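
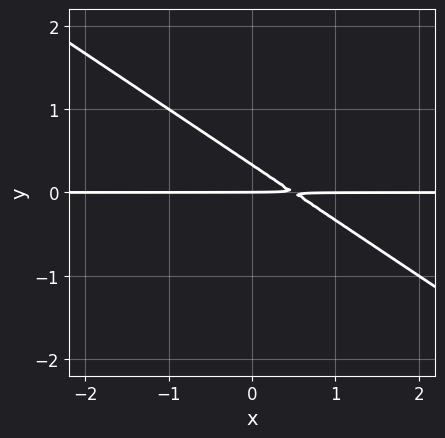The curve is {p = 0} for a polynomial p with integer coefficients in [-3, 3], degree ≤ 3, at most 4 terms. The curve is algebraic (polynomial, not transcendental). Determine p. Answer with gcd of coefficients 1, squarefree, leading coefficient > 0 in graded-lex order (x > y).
2*x*y + 3*y^2 - y

1. The degree is 2 — a generic line meets the curve in up to 2 points.
2. Checking where it meets the axes: the visible x-axis segment lies entirely on the curve; it meets the y-axis at y = 0 (among the integer gridlines).
3. Matching integer coefficients to the picture gives p.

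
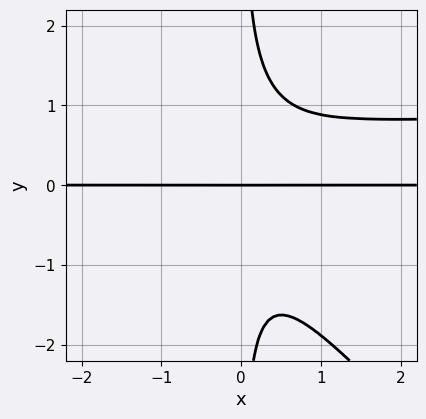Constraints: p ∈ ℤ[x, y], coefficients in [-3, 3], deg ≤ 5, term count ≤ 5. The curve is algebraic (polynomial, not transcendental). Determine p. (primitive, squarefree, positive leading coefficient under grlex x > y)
3*x^2*y^2 + 3*x*y^3 - 3*x^2*y - 2*y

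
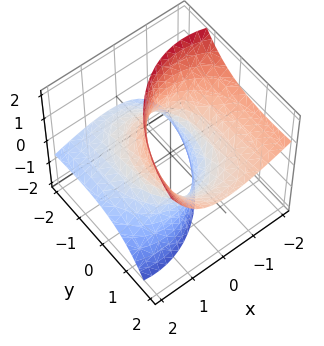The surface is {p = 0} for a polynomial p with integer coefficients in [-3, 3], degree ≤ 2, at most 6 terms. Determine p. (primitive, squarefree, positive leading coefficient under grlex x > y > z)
2*x^2 + 3*x*z + y^2 - 3*y*z - z^2 - 2

First, deg p = 2. A generic line meets the surface in up to 2 points.
Next, from the axis intercepts and sections: among the integer gridlines, it crosses the x-axis at x ∈ {-1, 1}; the surface avoids every integer z-axis point in the box.
Finally, the integer polynomial consistent with all of this is the stated p.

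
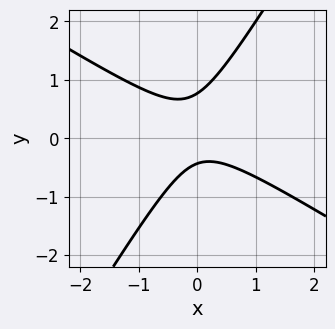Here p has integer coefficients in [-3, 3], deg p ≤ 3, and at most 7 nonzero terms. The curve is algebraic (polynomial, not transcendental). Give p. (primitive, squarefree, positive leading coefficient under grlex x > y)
3*x^2 + 3*x*y - 3*y^2 + y + 1

The degree is 2 — no degree-1 curve has this shape.
Checking where it meets the axes: no x-intercept at any integer in the box.
Putting this together gives p.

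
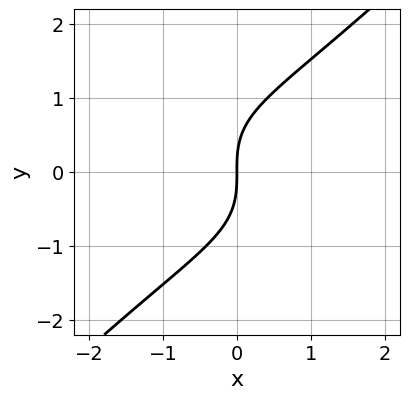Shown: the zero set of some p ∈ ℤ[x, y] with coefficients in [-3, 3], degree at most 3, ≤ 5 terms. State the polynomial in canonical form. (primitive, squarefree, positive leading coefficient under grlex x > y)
(a) deg p = 3.
(b) Checking where it meets the axes: it meets the x-axis at x = 0 (among the integer gridlines); it crosses the y-axis at the gridline y = 0.
(c) These observations pin down the coefficients.

x^2*y - y^3 + 2*x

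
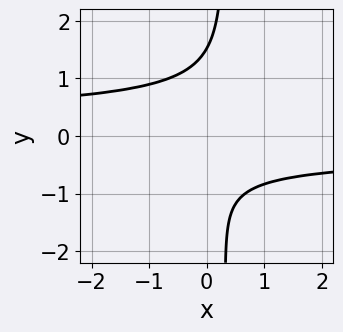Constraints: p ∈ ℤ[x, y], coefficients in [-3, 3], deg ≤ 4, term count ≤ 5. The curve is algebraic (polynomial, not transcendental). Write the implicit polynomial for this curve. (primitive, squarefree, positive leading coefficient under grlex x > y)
3*x*y^3 - y^3 + y + 2

Degree: the shape is more complex than any degree-3 curve, so deg p = 4.
Observable constraints: it misses every integer gridline on the x-axis.
Together with the visible shape, these determine p as stated.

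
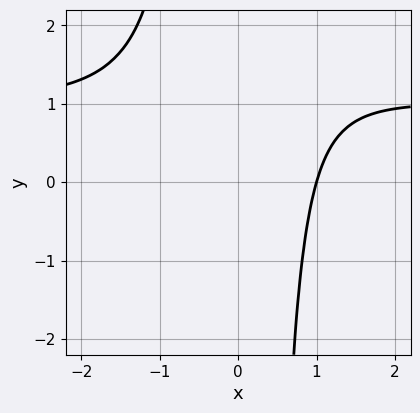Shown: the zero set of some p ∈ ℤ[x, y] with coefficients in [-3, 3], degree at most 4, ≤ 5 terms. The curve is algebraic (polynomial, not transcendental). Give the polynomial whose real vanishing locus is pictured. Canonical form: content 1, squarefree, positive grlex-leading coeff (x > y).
2*x^3*y - 2*x^3 - x + 3

1. deg p = 4. The shape is more complex than any degree-3 curve.
2. Reading off the gridlines: it meets the x-axis at x = 1 (among the integer gridlines); no y-intercept at any integer in the box.
3. Together with the visible shape, these determine p as stated.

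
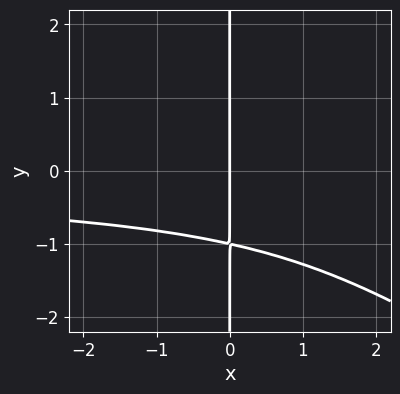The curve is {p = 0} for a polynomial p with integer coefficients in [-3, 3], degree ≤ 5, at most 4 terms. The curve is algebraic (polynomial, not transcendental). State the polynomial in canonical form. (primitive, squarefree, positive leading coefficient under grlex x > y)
2*x^2*y^2 + 3*x*y^3 + 3*x

1. Degree: a generic line meets the curve in up to 4 points, so deg p = 4.
2. Reading off the gridlines: it meets the x-axis at x = 0 (among the integer gridlines); the visible y-axis segment lies entirely on the curve.
3. Assembling these constraints gives the stated polynomial.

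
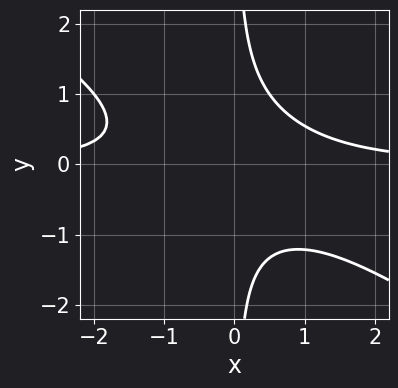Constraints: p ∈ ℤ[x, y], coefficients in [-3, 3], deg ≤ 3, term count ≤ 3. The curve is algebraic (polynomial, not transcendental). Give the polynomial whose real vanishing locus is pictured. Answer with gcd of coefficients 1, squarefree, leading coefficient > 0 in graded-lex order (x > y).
1. Degree: the shape is more complex than any degree-2 curve, so deg p = 3.
2. From the visible intercepts: it misses every integer gridline on the y-axis; the curve avoids every integer x-axis point in the box.
3. Assembling these constraints gives the stated polynomial.

2*x^2*y + 3*x*y^2 - 2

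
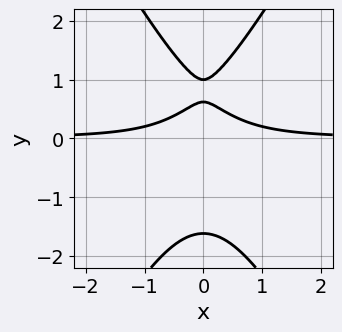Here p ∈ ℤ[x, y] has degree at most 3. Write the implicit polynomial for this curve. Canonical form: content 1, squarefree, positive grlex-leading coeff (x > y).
3*x^2*y - y^3 + 2*y - 1

(a) The degree is 3 — no degree-2 curve has this shape.
(b) Symmetries: the x ↦ −x reflection is a symmetry, so x appears only in even powers.
(c) Reading off the gridlines: one y-axis crossing is at y = 1; no x-intercept at any integer in the box.
(d) The integer polynomial consistent with all of this is the stated p.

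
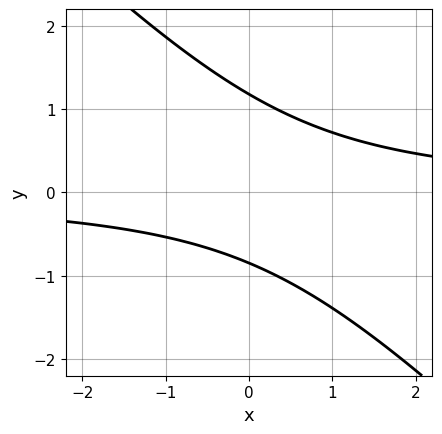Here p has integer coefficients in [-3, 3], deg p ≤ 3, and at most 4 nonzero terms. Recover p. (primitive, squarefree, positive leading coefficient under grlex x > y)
3*x*y + 3*y^2 - y - 3

1. deg p = 2.
2. Observable constraints: the curve avoids every integer x-axis point in the box.
3. Together with the visible shape, these determine p as stated.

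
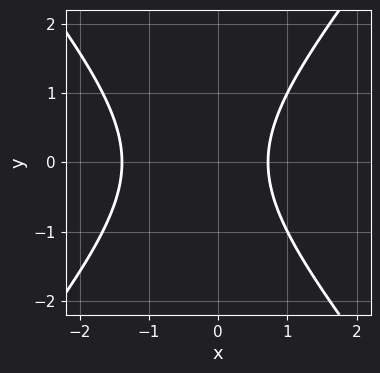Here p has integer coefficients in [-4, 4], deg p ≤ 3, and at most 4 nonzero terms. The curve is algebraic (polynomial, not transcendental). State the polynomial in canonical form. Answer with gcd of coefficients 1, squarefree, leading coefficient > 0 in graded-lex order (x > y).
3*x^2 - 2*y^2 + 2*x - 3

(a) deg p = 2. No degree-1 curve has this shape.
(b) Symmetries: it's symmetric under y → −y, forcing even powers of y.
(c) Against the integer gridlines: it misses every integer gridline on the y-axis.
(d) Assembling these constraints gives the stated polynomial.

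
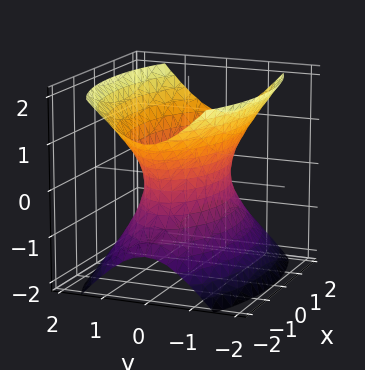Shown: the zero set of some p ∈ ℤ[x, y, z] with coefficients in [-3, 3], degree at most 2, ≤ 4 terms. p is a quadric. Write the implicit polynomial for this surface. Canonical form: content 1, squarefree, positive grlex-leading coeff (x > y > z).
x^2 + 3*y^2 - 2*z^2 - 2

Degree: one connected sheet with a waist; a quadric, so deg p = 2.
Symmetries: mirror symmetry x ↦ −x ⇒ only even powers of x; it's symmetric under y → −y, forcing even powers of y; mirror symmetry z ↦ −z ⇒ only even powers of z.
Reading off the gridlines: it misses every integer gridline on the z-axis.
Solving for integer coefficients yields p as stated.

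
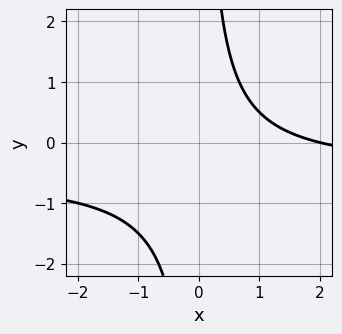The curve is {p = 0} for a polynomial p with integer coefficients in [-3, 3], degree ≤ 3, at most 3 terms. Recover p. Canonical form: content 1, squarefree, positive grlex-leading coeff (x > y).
2*x*y + x - 2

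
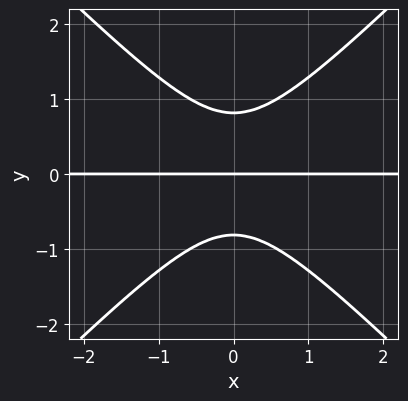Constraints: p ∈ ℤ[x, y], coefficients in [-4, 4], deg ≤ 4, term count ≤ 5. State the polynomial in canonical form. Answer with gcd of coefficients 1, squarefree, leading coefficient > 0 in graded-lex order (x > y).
First, degree: a generic line meets the curve in up to 3 points, so deg p = 3.
Next, symmetries: it's symmetric under x → −x, forcing even powers of x.
Next, from the axis intercepts and sections: the visible x-axis segment lies entirely on the curve; it meets the y-axis at y = 0 (among the integer gridlines).
Finally, fitting integer coefficients to these (and the overall shape) gives p.

3*x^2*y - 3*y^3 + 2*y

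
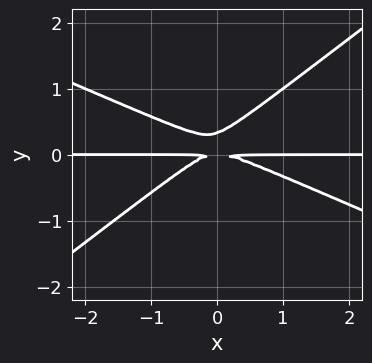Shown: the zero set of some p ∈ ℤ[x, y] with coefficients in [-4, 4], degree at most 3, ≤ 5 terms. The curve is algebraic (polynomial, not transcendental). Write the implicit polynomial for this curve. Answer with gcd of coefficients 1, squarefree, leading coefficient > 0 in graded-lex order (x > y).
x^2*y + x*y^2 - 3*y^3 + y^2

1. Degree: no degree-2 curve has this shape, so deg p = 3.
2. Checking where it meets the axes: the visible x-axis segment lies entirely on the curve.
3. These observations pin down the coefficients.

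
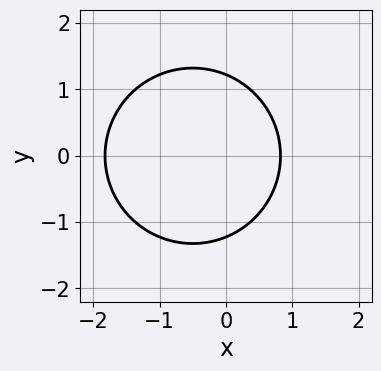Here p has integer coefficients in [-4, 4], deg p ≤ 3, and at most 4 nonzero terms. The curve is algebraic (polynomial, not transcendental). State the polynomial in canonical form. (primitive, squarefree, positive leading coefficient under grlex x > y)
1. Degree: a generic line meets the curve in up to 2 points, so deg p = 2.
2. Symmetries: the y ↦ −y reflection is a symmetry, so y appears only in even powers.
3. Fitting integer coefficients to these (and the overall shape) gives p.

2*x^2 + 2*y^2 + 2*x - 3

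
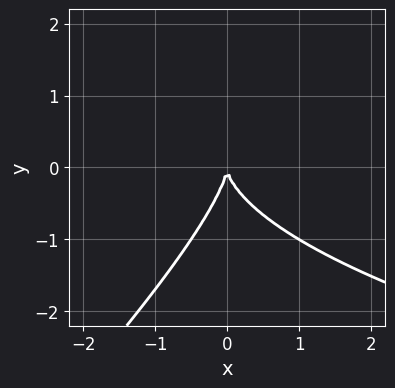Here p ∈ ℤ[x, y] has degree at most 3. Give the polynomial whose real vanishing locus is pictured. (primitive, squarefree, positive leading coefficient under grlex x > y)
x*y^2 - y^3 - 2*x^2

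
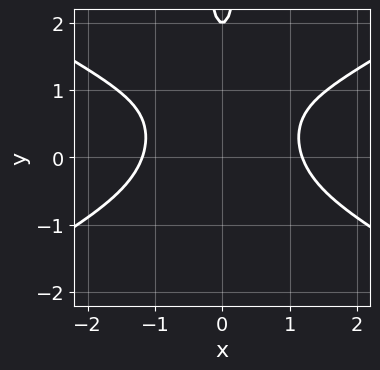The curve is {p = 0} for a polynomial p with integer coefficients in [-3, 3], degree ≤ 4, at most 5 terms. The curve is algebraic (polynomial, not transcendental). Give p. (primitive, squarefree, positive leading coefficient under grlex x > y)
1. deg p = 4.
2. Symmetries: mirror symmetry x ↦ −x ⇒ only even powers of x.
3. Checking where it meets the axes: it meets the y-axis at y = 2 (among the integer gridlines).
4. Together with the visible shape, these determine p as stated.

x^4 - 3*x^2*y^2 + x^2*y + y - 2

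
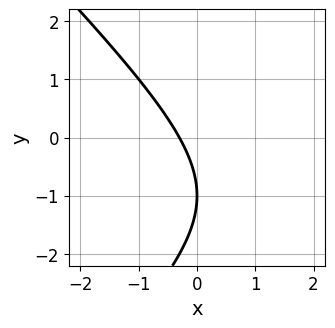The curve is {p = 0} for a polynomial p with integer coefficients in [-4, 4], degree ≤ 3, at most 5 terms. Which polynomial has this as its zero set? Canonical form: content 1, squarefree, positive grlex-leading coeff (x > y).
x^2 - y^2 - 3*x - 2*y - 1

(a) Degree: no degree-1 curve has this shape, so deg p = 2.
(b) Observable constraints: it crosses the y-axis at the gridline y = -1.
(c) Solving for integer coefficients yields p as stated.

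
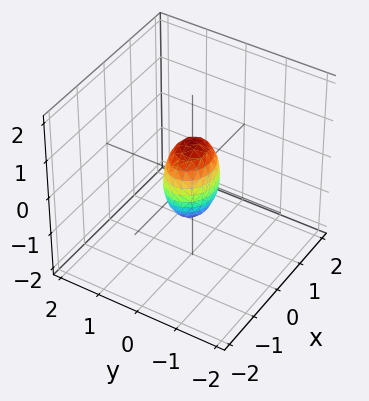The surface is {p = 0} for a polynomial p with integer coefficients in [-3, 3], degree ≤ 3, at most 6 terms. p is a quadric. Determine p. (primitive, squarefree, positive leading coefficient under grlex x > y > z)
2*x^2 + 3*y^2 + z^2 - 1

1. The degree is 2 — bounded and convex; a quadric.
2. Symmetries: it's symmetric under z → −z, forcing even powers of z; mirror symmetry x ↦ −x ⇒ only even powers of x; mirror symmetry y ↦ −y ⇒ only even powers of y.
3. Observable constraints: the z-axis gridline crossings are at z ∈ {-1, 1}.
4. Solving for integer coefficients yields p as stated.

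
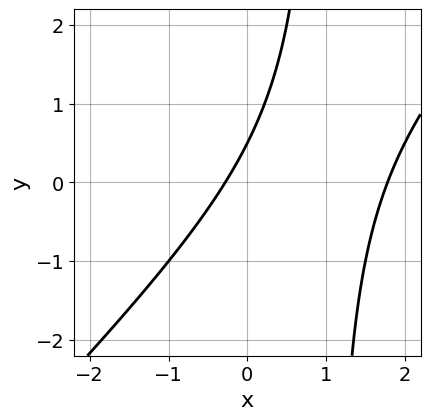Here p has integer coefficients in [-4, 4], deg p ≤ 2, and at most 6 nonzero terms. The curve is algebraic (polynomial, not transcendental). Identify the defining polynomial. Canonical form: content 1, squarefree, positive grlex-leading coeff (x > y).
2*x^2 - 2*x*y - 3*x + 2*y - 1

1. Degree: the shape is more complex than any degree-1 curve, so deg p = 2.
2. The integer polynomial consistent with all of this is the stated p.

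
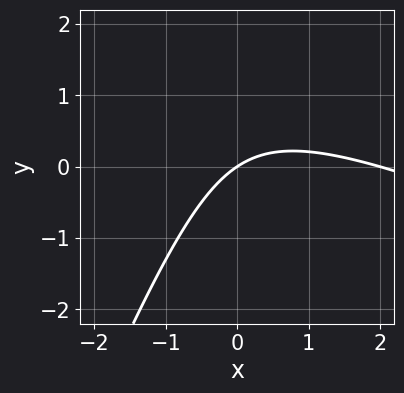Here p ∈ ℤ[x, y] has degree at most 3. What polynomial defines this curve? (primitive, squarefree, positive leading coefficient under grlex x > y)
x^2 + 2*x*y - y^2 - 2*x + 3*y

(a) The degree is 2 — no degree-1 curve has this shape.
(b) From the axis intercepts and sections: one y-axis crossing is at y = 0; among the integer gridlines, it crosses the x-axis at x ∈ {0, 2}.
(c) Together with the visible shape, these determine p as stated.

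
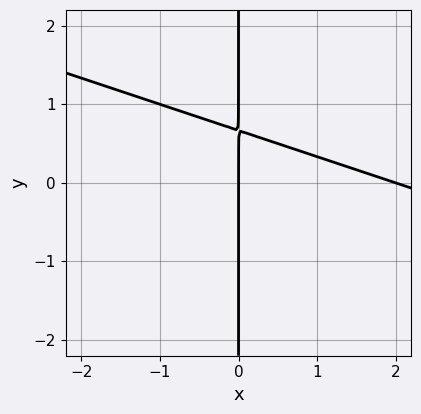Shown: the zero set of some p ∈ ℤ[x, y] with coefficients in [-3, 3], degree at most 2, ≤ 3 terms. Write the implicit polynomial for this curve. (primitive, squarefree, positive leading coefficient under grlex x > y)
x^2 + 3*x*y - 2*x

1. Degree: a generic line meets the curve in up to 2 points, so deg p = 2.
2. From the visible intercepts: among the integer gridlines, it crosses the x-axis at x ∈ {0, 2}; every point of the y-axis in the box is on the curve.
3. Assembling these constraints gives the stated polynomial.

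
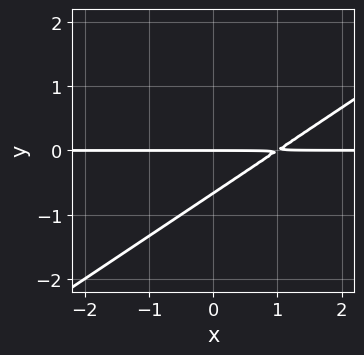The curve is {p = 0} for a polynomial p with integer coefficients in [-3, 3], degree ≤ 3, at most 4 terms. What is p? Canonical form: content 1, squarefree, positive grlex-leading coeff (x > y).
2*x*y - 3*y^2 - 2*y

First, the degree is 2 — a generic line meets the curve in up to 2 points.
Then, checking where it meets the axes: it meets the y-axis at y = 0 (among the integer gridlines); the visible x-axis segment lies entirely on the curve.
Finally, assembling these constraints gives the stated polynomial.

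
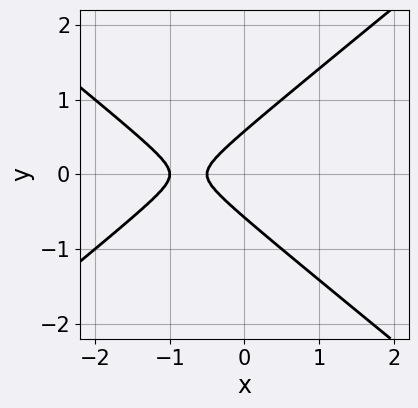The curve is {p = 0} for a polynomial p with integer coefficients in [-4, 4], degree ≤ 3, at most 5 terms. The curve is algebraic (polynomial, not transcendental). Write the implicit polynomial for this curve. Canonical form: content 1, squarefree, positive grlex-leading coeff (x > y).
1. deg p = 2. The shape is more complex than any degree-1 curve.
2. Symmetries: the y ↦ −y reflection is a symmetry, so y appears only in even powers.
3. From the visible intercepts: it meets the x-axis at x = -1 (among the integer gridlines).
4. Together with the visible shape, these determine p as stated.

2*x^2 - 3*y^2 + 3*x + 1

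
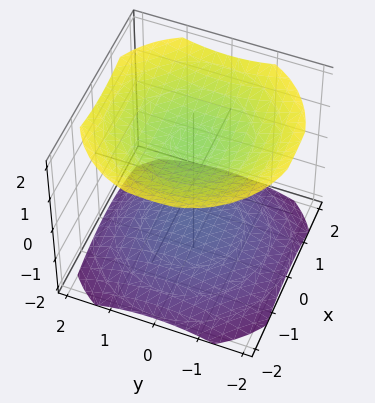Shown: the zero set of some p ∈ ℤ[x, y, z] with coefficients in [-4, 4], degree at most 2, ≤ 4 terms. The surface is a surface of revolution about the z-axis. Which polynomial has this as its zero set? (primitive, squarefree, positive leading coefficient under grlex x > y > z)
x^2 + y^2 - 2*z^2 + 3

(a) There are 2 components. Treating them together as one polynomial.
(b) deg p = 2. A generic line meets the surface in up to 2 points.
(c) By symmetry, every cross-section ⟂ z is a circle, so x, y appear only via x² + y².
(d) Checking where it meets the axes: it misses every integer gridline on the x-axis; the surface avoids every integer y-axis point in the box.
(e) Matching integer coefficients to the picture gives p.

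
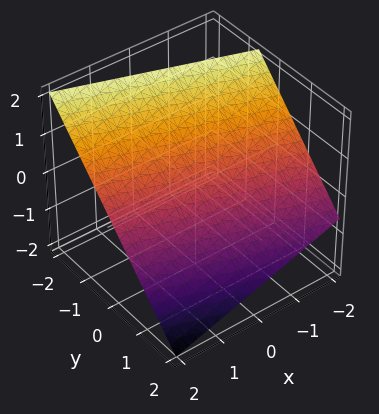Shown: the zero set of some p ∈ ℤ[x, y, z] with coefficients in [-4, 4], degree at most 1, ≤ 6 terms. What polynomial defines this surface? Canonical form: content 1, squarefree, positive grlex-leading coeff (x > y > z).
x + 3*y + 3*z - 2

First, the degree is 1 — the surface is flat (a plane).
Then, against the integer gridlines: it crosses the x-axis at the gridline x = 2.
Finally, matching integer coefficients to the picture gives p.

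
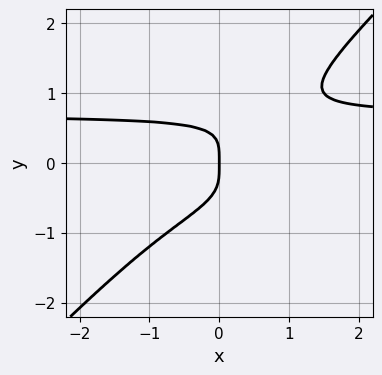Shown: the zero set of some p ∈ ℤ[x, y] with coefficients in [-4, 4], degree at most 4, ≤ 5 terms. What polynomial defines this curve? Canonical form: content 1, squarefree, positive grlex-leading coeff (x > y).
First, deg p = 4. The shape is more complex than any degree-3 curve.
Then, observable constraints: it meets the x-axis at x = 0 (among the integer gridlines); it meets the y-axis at y = 0 (among the integer gridlines).
Finally, the integer polynomial consistent with all of this is the stated p.

3*x*y^3 - 3*y^4 - x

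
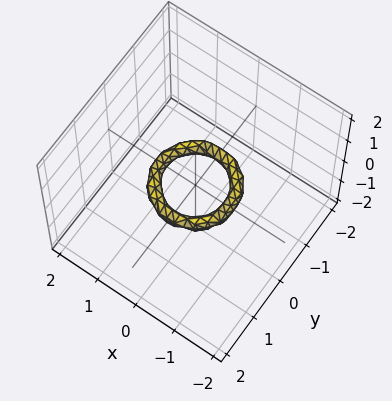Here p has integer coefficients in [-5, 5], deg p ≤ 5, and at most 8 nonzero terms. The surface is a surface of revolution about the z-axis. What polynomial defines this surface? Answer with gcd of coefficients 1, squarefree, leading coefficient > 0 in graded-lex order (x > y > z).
2*x^4 + 4*x^2*y^2 + 2*y^4 - 3*x^2 - 3*y^2 + 3*z^2 + 1

First, degree: the shape is more complex than any degree-3 surface, so deg p = 4.
Then, by symmetry, every cross-section ⟂ z is a circle, so x, y appear only via x² + y².
Next, checking where it meets the axes: a circular section at z = 0 has radius between 0 and 1; it misses every integer gridline on the z-axis.
Finally, solving for integer coefficients yields p as stated. Check: (-1, 0, 0) on the x-axis lies on the surface, and p(-1, 0, 0) = 0. ✓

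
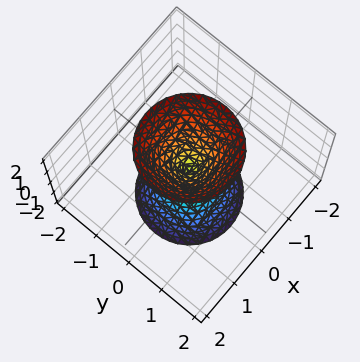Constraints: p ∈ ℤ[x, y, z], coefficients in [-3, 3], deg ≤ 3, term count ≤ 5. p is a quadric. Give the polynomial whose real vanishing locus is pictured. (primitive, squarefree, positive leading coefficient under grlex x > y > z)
3*x^2 + 3*y^2 - z^2

1. The picture has 2 separate pieces. Treating them together as one polynomial.
2. The degree is 2 — a double cone through the origin; a quadric.
3. Symmetries: mirror symmetry z ↦ −z ⇒ only even powers of z; the z-axis is an axis of rotation, so x and y enter only as x² + y².
4. Reading off the gridlines: a circular section at z = -1 has radius between 0 and 1; it crosses the z-axis at the gridline z = 0; one y-axis crossing is at y = 0; one x-axis crossing is at x = 0.
5. Together with the visible shape, these determine p as stated.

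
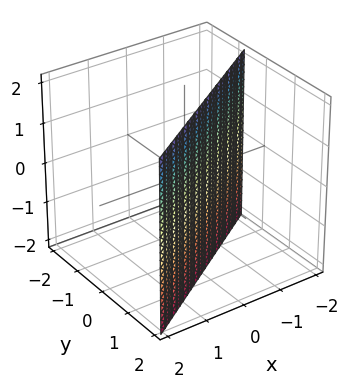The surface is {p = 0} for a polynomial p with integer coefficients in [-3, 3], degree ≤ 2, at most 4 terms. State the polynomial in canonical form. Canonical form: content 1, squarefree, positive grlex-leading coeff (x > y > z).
2*x - 3*y + 2

First, deg p = 1. The surface is flat (a plane).
Next, observable constraints: it misses every integer gridline on the z-axis; it meets the x-axis at x = -1 (among the integer gridlines).
Finally, together with the visible shape, these determine p as stated.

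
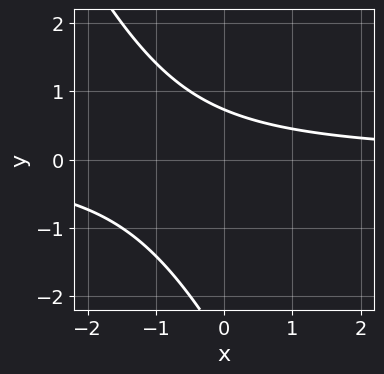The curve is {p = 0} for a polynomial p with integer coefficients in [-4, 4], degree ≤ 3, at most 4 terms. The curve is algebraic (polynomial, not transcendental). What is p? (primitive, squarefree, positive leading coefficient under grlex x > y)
The degree is 2 — the shape is more complex than any degree-1 curve.
Checking where it meets the axes: it misses every integer gridline on the x-axis.
These observations pin down the coefficients.

2*x*y + y^2 + 2*y - 2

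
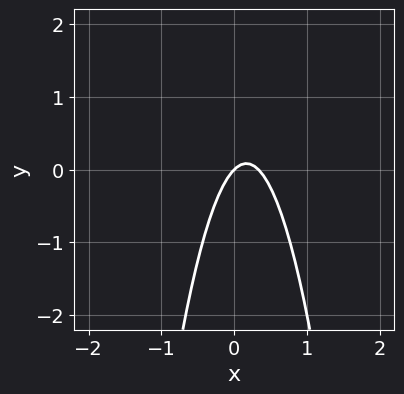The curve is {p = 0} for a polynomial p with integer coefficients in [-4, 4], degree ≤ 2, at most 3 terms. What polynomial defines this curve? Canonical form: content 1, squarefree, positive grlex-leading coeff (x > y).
deg p = 2. A generic line meets the curve in up to 2 points.
Checking where it meets the axes: it crosses the x-axis at the gridline x = 0; one y-axis crossing is at y = 0.
Solving for integer coefficients yields p as stated.

3*x^2 - x + y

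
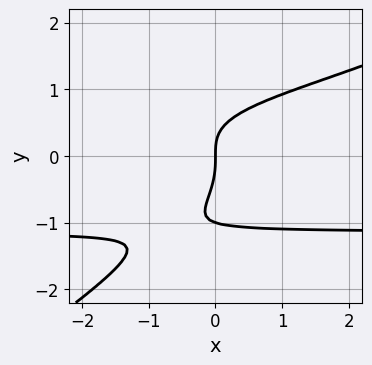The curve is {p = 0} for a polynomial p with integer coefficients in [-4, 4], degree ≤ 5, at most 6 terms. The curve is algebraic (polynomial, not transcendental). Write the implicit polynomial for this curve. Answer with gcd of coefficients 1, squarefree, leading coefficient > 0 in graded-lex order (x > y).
First, degree: a generic line meets the curve in up to 4 points, so deg p = 4.
Then, from the axis intercepts and sections: it crosses the x-axis at the gridline x = 0; the y-axis gridline crossings are at y ∈ {-1, 0}.
Finally, together with the visible shape, these determine p as stated.

2*x*y^3 - 3*y^4 - 3*y^3 + 3*x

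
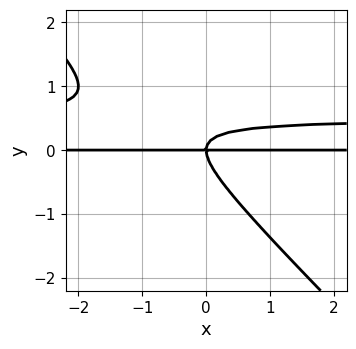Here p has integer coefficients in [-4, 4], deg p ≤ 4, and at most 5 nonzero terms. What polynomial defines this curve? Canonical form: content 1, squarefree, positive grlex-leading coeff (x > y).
1. deg p = 3. The shape is more complex than any degree-2 curve.
2. Against the integer gridlines: the visible x-axis segment lies entirely on the curve; it crosses the y-axis at the gridline y = 0.
3. Fitting integer coefficients to these (and the overall shape) gives p.

2*x*y^2 + 2*y^3 - x*y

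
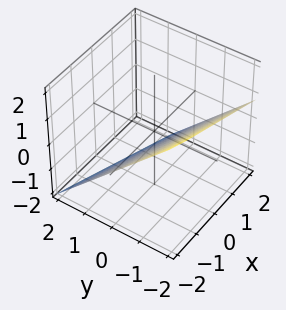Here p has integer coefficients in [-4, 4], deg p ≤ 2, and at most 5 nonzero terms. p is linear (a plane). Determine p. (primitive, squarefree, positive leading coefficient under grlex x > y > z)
1. Degree: every cross-section is a straight line — this is a plane, so deg p = 1.
2. Checking where it meets the axes: one x-axis crossing is at x = -2.
3. Solving for integer coefficients yields p as stated.

x + 3*y + 3*z + 2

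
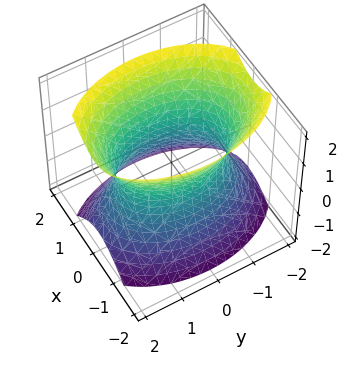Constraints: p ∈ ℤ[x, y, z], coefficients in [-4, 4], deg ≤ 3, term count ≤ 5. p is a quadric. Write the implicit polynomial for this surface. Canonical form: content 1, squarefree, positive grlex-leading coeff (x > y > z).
2*x^2 + y^2 - z^2 - 2

First, deg p = 2.
Next, symmetries: the x ↦ −x reflection is a symmetry, so x appears only in even powers; the y ↦ −y reflection is a symmetry, so y appears only in even powers; the z ↦ −z reflection is a symmetry, so z appears only in even powers.
Then, against the integer gridlines: no z-intercept at any integer in the box; among the integer gridlines, it crosses the x-axis at x ∈ {-1, 1}.
Finally, the integer polynomial consistent with all of this is the stated p.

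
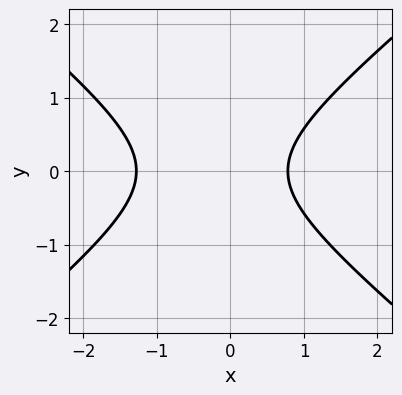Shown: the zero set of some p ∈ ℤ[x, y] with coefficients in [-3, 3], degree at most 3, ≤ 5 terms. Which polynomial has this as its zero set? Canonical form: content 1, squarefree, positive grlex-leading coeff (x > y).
2*x^2 - 3*y^2 + x - 2

1. deg p = 2. A generic line meets the curve in up to 2 points.
2. Symmetries: mirror symmetry y ↦ −y ⇒ only even powers of y.
3. From the axis intercepts and sections: it misses every integer gridline on the y-axis.
4. Assembling these constraints gives the stated polynomial.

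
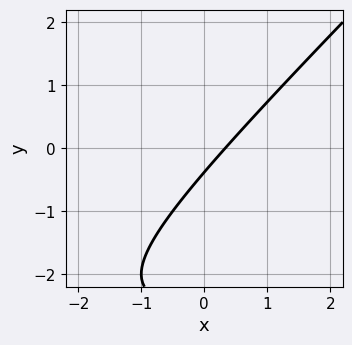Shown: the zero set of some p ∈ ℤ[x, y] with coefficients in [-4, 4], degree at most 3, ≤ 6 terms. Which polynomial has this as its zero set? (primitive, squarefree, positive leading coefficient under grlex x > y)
x*y - y^2 + 3*x - 3*y - 1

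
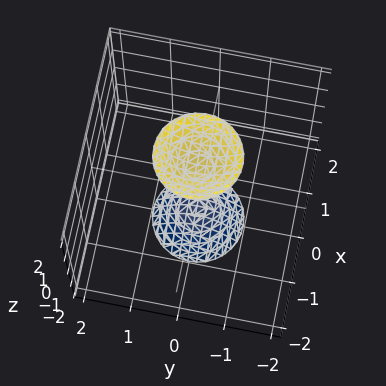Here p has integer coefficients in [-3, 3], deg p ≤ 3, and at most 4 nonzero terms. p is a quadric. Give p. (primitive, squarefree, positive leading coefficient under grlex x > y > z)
There are 2 components. Treating them together as one polynomial.
deg p = 2. Two sheets facing apart; a quadric.
Symmetries: the z ↦ −z reflection is a symmetry, so z appears only in even powers; every cross-section ⟂ z is a circle, so x, y appear only via x² + y².
From the visible intercepts: a circular section at z = 2 has radius between 0 and 1; no y-intercept at any integer in the box.
The integer polynomial consistent with all of this is the stated p.

3*x^2 + 3*y^2 - z^2 + 2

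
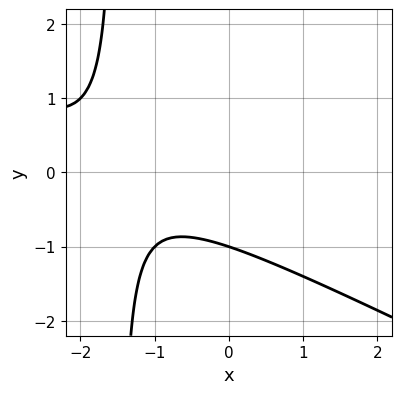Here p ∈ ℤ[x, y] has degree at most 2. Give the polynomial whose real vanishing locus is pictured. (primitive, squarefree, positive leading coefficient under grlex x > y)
1. Degree: the shape is more complex than any degree-1 curve, so deg p = 2.
2. Checking where it meets the axes: it meets the y-axis at y = -1 (among the integer gridlines); it misses every integer gridline on the x-axis.
3. Together with the visible shape, these determine p as stated.

x^2 + 2*x*y + 3*x + 3*y + 3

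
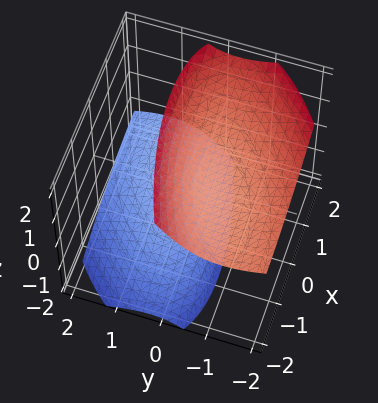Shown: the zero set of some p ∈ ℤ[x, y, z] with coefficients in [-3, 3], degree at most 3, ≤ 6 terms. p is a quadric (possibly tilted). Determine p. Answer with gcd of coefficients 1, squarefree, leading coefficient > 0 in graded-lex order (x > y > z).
First, there are 2 components.
Then, deg p = 2.
Then, checking where it meets the axes: it misses every integer gridline on the x-axis; no y-intercept at any integer in the box.
Finally, solving for integer coefficients yields p as stated.

x^2 - 2*x*y + 3*y^2 + 3*y*z - 2*z^2 + 3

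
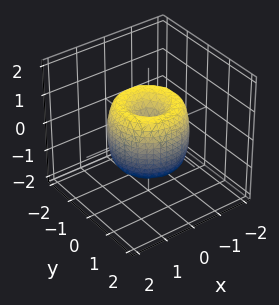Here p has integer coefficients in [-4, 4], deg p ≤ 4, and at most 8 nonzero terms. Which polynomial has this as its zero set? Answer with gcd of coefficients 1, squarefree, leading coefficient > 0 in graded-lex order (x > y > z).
(a) The degree is 4 — the shape is more complex than any degree-3 surface.
(b) By symmetry, the z-axis is an axis of rotation, so x and y enter only as x² + y².
(c) Checking where it meets the axes: one y-axis crossing is at y = 0; one x-axis crossing is at x = 0; a circular section at z = -1 has radius between 0 and 1; one z-axis crossing is at z = 0.
(d) Matching integer coefficients to the picture gives p.

2*x^4 + 4*x^2*y^2 + 2*y^4 - 3*x^2 - 3*y^2 + z^2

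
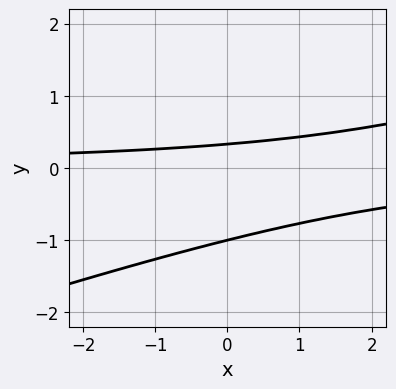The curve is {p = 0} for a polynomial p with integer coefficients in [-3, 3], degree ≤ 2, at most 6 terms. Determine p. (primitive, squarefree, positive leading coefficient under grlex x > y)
x*y - 3*y^2 - 2*y + 1

Degree: the shape is more complex than any degree-1 curve, so deg p = 2.
From the visible intercepts: it meets the y-axis at y = -1 (among the integer gridlines); no x-intercept at any integer in the box.
Solving for integer coefficients yields p as stated.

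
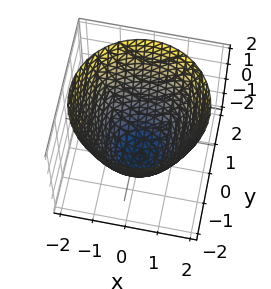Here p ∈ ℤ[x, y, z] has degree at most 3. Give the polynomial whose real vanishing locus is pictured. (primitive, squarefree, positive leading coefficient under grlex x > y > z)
1. The degree is 2 — a generic line meets the surface in up to 2 points.
2. Symmetries: rotational symmetry about the z-axis ⇒ p depends on x, y only through x² + y².
3. Observable constraints: a circular section at z = 1 has radius between 1 and 2; it crosses the z-axis at the gridline z = -2.
4. Fitting integer coefficients to these (and the overall shape) gives p.

x^2 + y^2 - z - 2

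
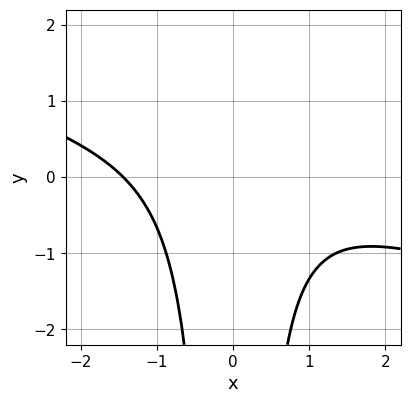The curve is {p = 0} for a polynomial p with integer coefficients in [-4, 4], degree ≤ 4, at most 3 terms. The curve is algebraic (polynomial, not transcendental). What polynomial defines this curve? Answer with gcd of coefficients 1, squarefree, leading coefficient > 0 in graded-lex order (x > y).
(a) deg p = 3. No degree-2 curve has this shape.
(b) From the axis intercepts and sections: no y-intercept at any integer in the box.
(c) The integer polynomial consistent with all of this is the stated p.

x^3 + 3*x^2*y + 3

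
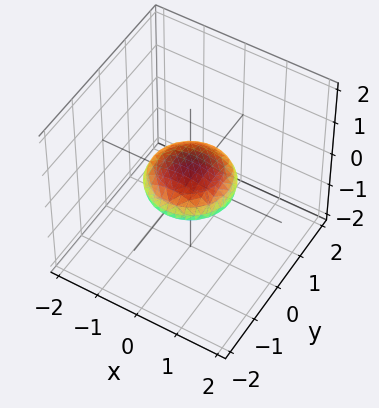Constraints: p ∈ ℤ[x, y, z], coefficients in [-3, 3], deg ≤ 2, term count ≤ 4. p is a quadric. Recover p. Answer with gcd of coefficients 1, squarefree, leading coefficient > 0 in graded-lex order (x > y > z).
x^2 + y^2 + 3*z^2 - 1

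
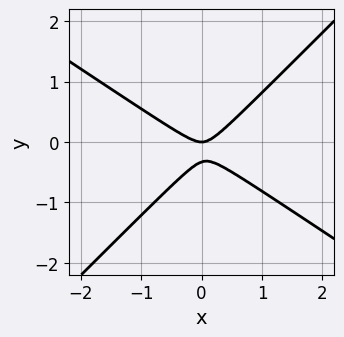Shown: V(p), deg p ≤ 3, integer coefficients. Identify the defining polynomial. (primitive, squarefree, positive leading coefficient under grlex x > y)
2*x^2 + x*y - 3*y^2 - y

(a) The degree is 2 — a generic line meets the curve in up to 2 points.
(b) Observable constraints: one y-axis crossing is at y = 0; it meets the x-axis at x = 0 (among the integer gridlines).
(c) Putting this together gives p.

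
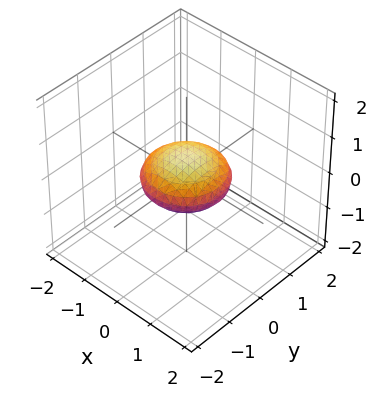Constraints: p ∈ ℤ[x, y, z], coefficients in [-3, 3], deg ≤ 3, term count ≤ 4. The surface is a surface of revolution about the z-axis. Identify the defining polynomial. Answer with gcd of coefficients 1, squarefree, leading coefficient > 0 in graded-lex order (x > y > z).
x^2 + y^2 + 3*z^2 - 1

1. deg p = 2. No degree-1 surface has this shape.
2. Symmetries: rotational symmetry about the z-axis ⇒ p depends on x, y only through x² + y².
3. From the axis intercepts and sections: the y-axis gridline crossings are at y ∈ {-1, 1}; a circular section at z = 0 has radius exactly 1.
4. Together with the visible shape, these determine p as stated. Check: (1, 0, 0) on the x-axis lies on the surface, and p(1, 0, 0) = 0. ✓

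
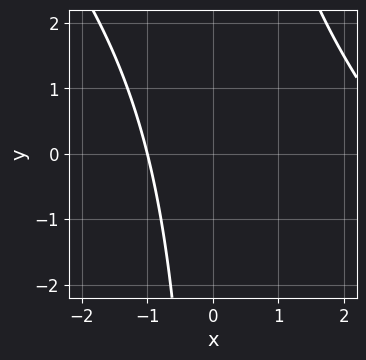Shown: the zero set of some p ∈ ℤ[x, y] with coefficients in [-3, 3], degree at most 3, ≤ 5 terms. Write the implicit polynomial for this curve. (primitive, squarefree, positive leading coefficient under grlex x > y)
x^2 + x*y - 2*x - 3

Degree: the shape is more complex than any degree-1 curve, so deg p = 2.
Observable constraints: it meets the x-axis at x = -1 (among the integer gridlines); it misses every integer gridline on the y-axis.
These observations pin down the coefficients.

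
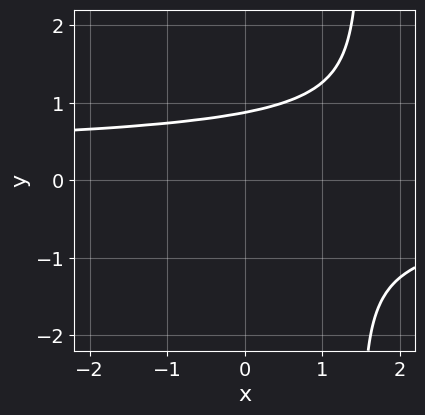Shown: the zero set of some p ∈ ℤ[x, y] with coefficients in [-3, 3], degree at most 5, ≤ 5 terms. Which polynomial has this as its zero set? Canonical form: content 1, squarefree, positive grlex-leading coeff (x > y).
2*x*y^3 - 3*y^3 + 2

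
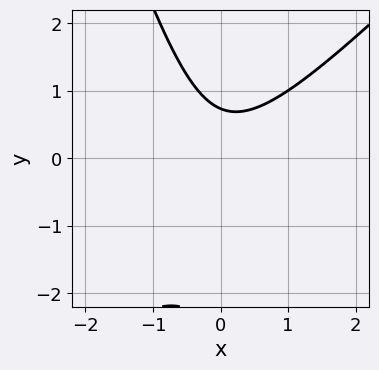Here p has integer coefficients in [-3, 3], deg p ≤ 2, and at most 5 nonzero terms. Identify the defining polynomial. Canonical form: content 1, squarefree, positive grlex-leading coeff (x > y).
3*x^2 - 2*x*y - y^2 - 2*y + 2

Degree: the shape is more complex than any degree-1 curve, so deg p = 2.
From the axis intercepts and sections: the curve avoids every integer x-axis point in the box.
Solving for integer coefficients yields p as stated.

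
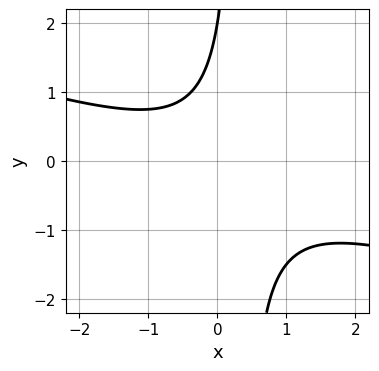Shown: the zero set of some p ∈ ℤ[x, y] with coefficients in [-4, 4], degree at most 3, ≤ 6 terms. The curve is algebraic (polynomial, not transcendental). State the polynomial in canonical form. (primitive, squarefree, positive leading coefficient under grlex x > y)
1. deg p = 2. A generic line meets the curve in up to 2 points.
2. Checking where it meets the axes: it misses every integer gridline on the x-axis; one y-axis crossing is at y = 2.
3. Solving for integer coefficients yields p as stated.

x^2 + 3*x*y - y + 2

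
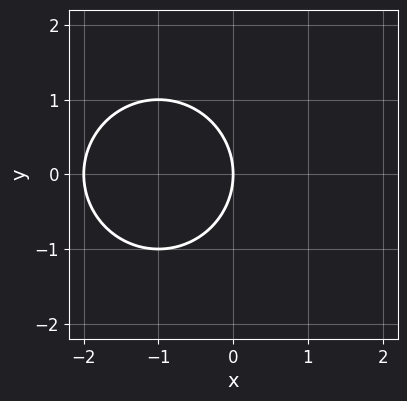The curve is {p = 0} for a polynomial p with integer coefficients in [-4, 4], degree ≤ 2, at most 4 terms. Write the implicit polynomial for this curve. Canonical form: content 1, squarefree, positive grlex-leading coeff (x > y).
Degree: a generic line meets the curve in up to 2 points, so deg p = 2.
Symmetries: the y ↦ −y reflection is a symmetry, so y appears only in even powers.
From the visible intercepts: it crosses the y-axis at the gridline y = 0; the x-axis gridline crossings are at x ∈ {-2, 0}.
Fitting integer coefficients to these (and the overall shape) gives p.

x^2 + y^2 + 2*x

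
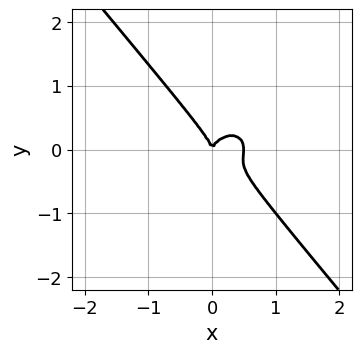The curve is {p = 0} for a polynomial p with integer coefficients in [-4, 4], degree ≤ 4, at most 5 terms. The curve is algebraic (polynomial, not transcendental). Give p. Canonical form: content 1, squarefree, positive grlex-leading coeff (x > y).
1. The degree is 3 — no degree-2 curve has this shape.
2. From the axis intercepts and sections: one x-axis crossing is at x = 0; it meets the y-axis at y = 0 (among the integer gridlines).
3. Solving for integer coefficients yields p as stated.

2*x^3 + x*y^2 + 2*y^3 - x^2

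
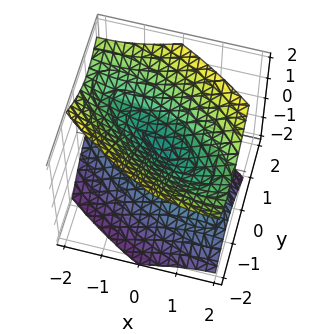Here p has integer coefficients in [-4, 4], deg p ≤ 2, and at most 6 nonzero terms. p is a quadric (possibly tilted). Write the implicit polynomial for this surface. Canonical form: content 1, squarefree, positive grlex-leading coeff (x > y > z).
x^2 + 2*x*y + 2*y^2 - 2*z^2

First, I count 2 distinct pieces. They look like related sheets of one shape, so recover p as a whole.
Then, the degree is 2 — no degree-1 surface has this shape.
Then, against the integer gridlines: it meets the y-axis at y = 0 (among the integer gridlines); it crosses the x-axis at the gridline x = 0; it meets the z-axis at z = 0 (among the integer gridlines).
Finally, solving for integer coefficients yields p as stated.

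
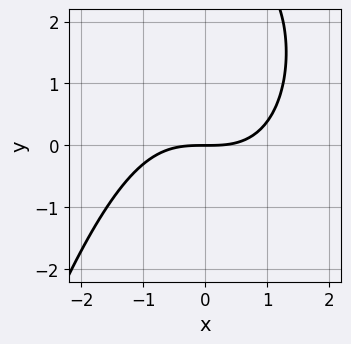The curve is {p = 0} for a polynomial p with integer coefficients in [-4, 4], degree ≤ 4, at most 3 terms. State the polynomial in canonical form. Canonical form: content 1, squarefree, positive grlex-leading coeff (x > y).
x^3 + y^2 - 3*y

(a) The degree is 3 — no degree-2 curve has this shape.
(b) Observable constraints: one x-axis crossing is at x = 0; it crosses the y-axis at the gridline y = 0.
(c) These observations pin down the coefficients.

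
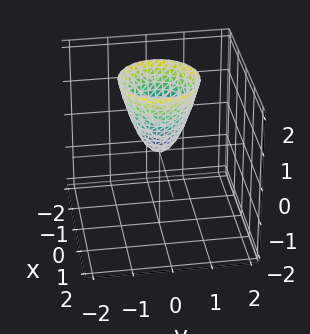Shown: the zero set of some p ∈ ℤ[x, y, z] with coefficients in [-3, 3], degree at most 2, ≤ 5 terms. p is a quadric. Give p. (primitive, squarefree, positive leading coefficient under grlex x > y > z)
The degree is 2 — a single bowl opening along one axis; a quadric.
By symmetry, every cross-section ⟂ z is a circle, so x, y appear only via x² + y².
Reading off the gridlines: one x-axis crossing is at x = 0; it meets the z-axis at z = 0 (among the integer gridlines); it crosses the y-axis at the gridline y = 0; a circular section at z = 1 has radius between 0 and 1.
The integer polynomial consistent with all of this is the stated p.

2*x^2 + 2*y^2 - z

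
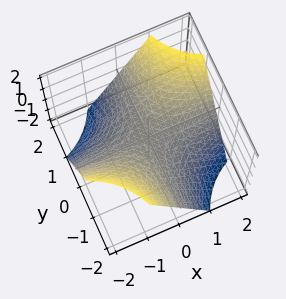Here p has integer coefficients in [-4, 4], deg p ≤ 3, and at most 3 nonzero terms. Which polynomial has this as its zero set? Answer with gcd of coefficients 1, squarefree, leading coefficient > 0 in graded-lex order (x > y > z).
(a) deg p = 2. A saddle surface; a quadric.
(b) Checking where it meets the axes: every point of the y-axis in the box is on the surface; the visible x-axis segment lies entirely on the surface; one z-axis crossing is at z = 0.
(c) Assembling these constraints gives the stated polynomial.

x*y - z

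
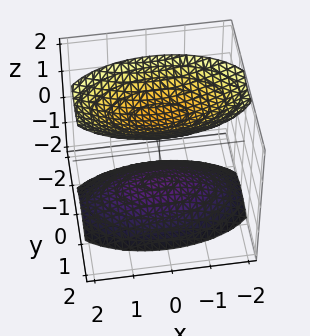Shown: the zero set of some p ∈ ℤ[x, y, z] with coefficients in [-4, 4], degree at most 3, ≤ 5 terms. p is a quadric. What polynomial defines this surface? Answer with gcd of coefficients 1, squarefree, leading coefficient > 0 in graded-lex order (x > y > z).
x^2 + 3*y^2 - 2*z^2 + 3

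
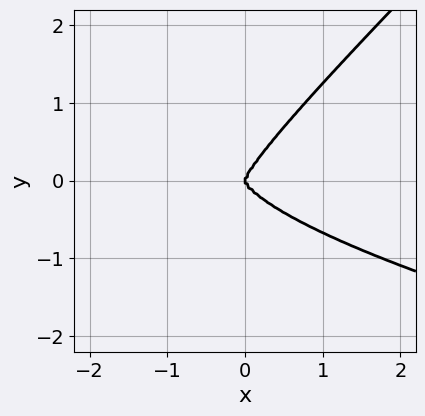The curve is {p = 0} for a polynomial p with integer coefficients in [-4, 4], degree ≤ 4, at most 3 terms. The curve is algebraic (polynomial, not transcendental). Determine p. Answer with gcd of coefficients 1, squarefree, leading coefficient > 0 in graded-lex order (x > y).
2*x*y^3 - 2*y^4 + x^3

First, degree: the shape is more complex than any degree-3 curve, so deg p = 4.
Then, reading off the gridlines: it crosses the y-axis at the gridline y = 0; one x-axis crossing is at x = 0.
Finally, putting this together gives p.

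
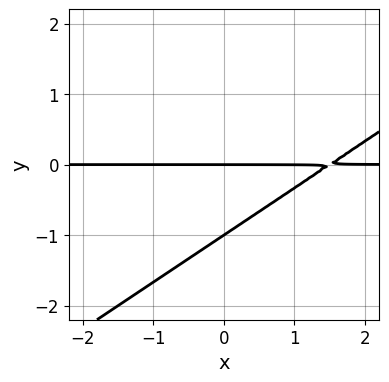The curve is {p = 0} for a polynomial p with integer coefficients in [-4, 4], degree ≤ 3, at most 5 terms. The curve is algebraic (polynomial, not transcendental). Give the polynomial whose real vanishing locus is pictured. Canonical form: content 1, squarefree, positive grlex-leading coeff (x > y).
2*x*y - 3*y^2 - 3*y

Degree: a generic line meets the curve in up to 2 points, so deg p = 2.
Reading off the gridlines: the visible x-axis segment lies entirely on the curve; the y-axis gridline crossings are at y ∈ {-1, 0}.
These observations pin down the coefficients.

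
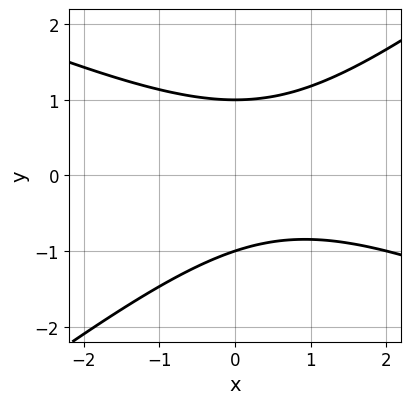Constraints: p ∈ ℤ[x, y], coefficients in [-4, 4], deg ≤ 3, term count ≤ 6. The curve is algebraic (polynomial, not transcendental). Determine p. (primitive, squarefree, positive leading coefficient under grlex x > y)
x^2 + x*y - 3*y^2 - x + 3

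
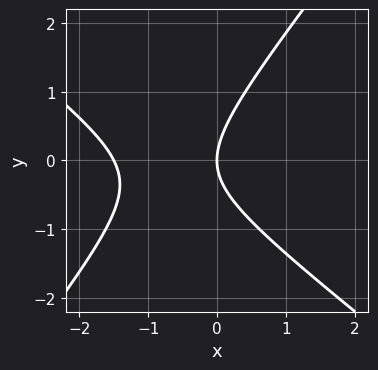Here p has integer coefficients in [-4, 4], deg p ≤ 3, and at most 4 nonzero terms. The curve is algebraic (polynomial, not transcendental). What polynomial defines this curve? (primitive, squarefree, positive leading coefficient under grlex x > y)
First, the degree is 2 — the shape is more complex than any degree-1 curve.
Then, observable constraints: one x-axis crossing is at x = 0; it crosses the y-axis at the gridline y = 0.
Finally, together with the visible shape, these determine p as stated.

2*x^2 + x*y - 2*y^2 + 3*x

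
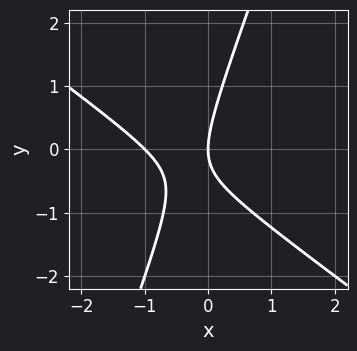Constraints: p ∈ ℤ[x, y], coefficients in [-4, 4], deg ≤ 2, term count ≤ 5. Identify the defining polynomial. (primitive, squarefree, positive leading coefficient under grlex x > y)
2*x^2 + 2*x*y - y^2 + 2*x

1. Degree: a generic line meets the curve in up to 2 points, so deg p = 2.
2. Checking where it meets the axes: among the integer gridlines, it crosses the x-axis at x ∈ {-1, 0}; it crosses the y-axis at the gridline y = 0.
3. Assembling these constraints gives the stated polynomial.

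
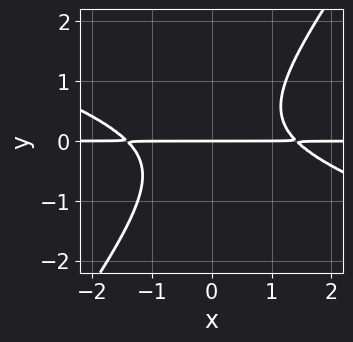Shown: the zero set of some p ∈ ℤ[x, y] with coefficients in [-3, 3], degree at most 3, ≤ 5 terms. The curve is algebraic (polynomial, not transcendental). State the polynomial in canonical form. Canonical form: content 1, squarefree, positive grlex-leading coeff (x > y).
First, the degree is 3 — no degree-2 curve has this shape.
Then, reading off the gridlines: it crosses the y-axis at the gridline y = 0; every point of the x-axis in the box is on the curve.
Finally, the integer polynomial consistent with all of this is the stated p.

x^2*y + 2*x*y^2 - 2*y^3 - 2*y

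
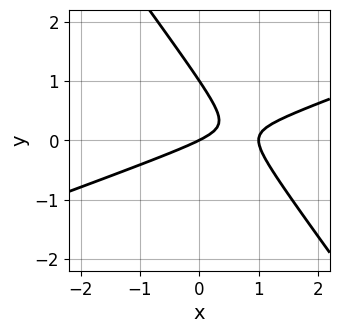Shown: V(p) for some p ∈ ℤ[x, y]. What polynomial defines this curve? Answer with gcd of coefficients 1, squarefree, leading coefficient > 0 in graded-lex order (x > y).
x^2 - 2*x*y - 2*y^2 - x + 2*y

First, deg p = 2. The shape is more complex than any degree-1 curve.
Then, against the integer gridlines: among the integer gridlines, it crosses the x-axis at x ∈ {0, 1}; among the integer gridlines, it crosses the y-axis at y ∈ {0, 1}.
Finally, matching integer coefficients to the picture gives p.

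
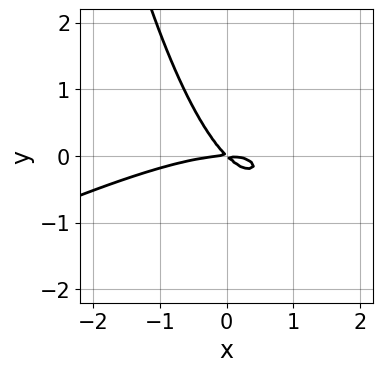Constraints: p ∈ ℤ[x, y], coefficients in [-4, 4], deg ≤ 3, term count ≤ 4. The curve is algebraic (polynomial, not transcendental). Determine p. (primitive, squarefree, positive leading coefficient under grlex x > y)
x^3 - 2*x^2*y + 3*x*y + 3*y^2

(a) The degree is 3 — the shape is more complex than any degree-2 curve.
(b) Reading off the gridlines: it crosses the y-axis at the gridline y = 0; it crosses the x-axis at the gridline x = 0.
(c) Putting this together gives p.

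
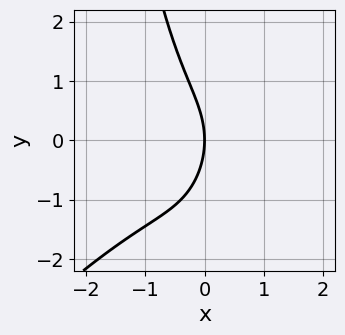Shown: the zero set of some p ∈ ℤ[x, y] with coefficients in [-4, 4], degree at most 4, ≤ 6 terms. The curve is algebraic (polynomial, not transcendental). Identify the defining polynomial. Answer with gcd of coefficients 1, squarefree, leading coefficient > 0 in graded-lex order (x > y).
1. deg p = 3.
2. Checking where it meets the axes: one y-axis crossing is at y = 0; one x-axis crossing is at x = 0.
3. Together with the visible shape, these determine p as stated.

2*x^3 - 2*x^2*y + y^2 + 3*x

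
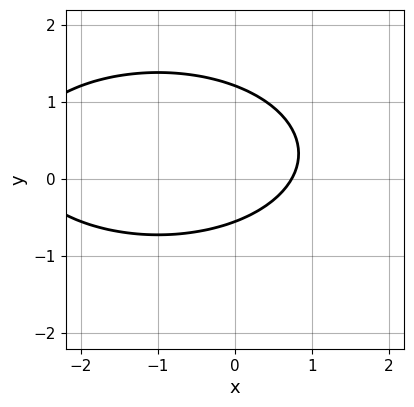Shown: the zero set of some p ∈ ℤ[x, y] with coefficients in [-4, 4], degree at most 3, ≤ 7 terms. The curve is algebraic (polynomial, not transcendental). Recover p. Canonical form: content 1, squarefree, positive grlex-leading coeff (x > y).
(a) deg p = 2. No degree-1 curve has this shape.
(b) Solving for integer coefficients yields p as stated.

x^2 + 3*y^2 + 2*x - 2*y - 2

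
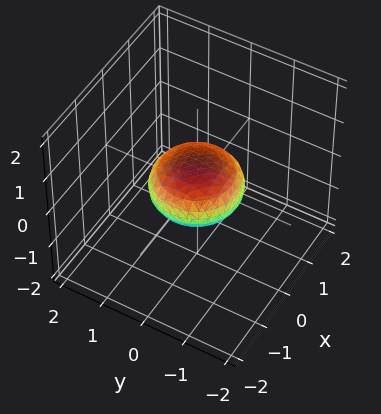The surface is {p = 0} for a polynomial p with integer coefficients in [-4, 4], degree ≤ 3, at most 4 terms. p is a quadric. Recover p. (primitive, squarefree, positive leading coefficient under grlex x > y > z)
x^2 + y^2 + 2*z^2 - 1

First, deg p = 2.
Then, symmetry: every cross-section ⟂ z is a circle, so x, y appear only via x² + y²; the z ↦ −z reflection is a symmetry, so z appears only in even powers.
Then, reading off the gridlines: the y-axis gridline crossings are at y ∈ {-1, 1}; among the integer gridlines, it crosses the x-axis at x ∈ {-1, 1}; a circular section at z = 0 has radius exactly 1.
Finally, solving for integer coefficients yields p as stated.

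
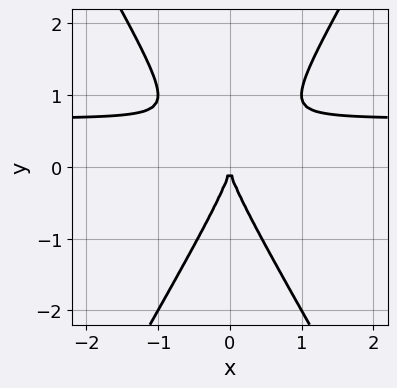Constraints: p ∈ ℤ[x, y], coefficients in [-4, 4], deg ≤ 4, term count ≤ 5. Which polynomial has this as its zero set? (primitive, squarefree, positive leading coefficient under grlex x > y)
1. deg p = 3. The shape is more complex than any degree-2 curve.
2. Symmetries: the x ↦ −x reflection is a symmetry, so x appears only in even powers.
3. Reading off the gridlines: one y-axis crossing is at y = 0; one x-axis crossing is at x = 0.
4. Solving for integer coefficients yields p as stated.

3*x^2*y - y^3 - 2*x^2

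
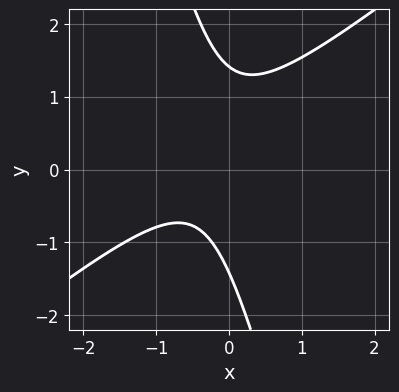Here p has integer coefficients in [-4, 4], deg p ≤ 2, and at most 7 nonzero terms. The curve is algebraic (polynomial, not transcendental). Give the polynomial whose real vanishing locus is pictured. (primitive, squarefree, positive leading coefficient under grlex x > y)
3*x^2 - 3*x*y - y^2 + 2*x + 2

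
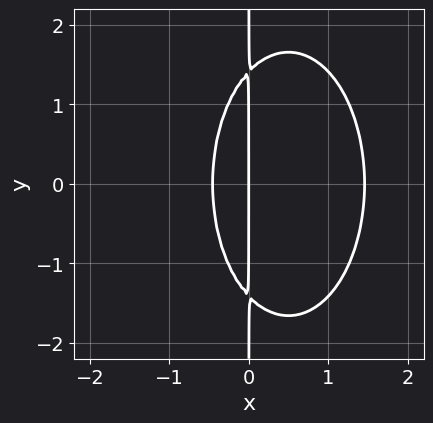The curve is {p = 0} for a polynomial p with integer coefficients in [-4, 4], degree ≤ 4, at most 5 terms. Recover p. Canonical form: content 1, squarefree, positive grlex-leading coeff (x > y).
deg p = 3. The shape is more complex than any degree-2 curve.
Symmetries: mirror symmetry y ↦ −y ⇒ only even powers of y.
Observable constraints: it crosses the x-axis at the gridline x = 0; every point of the y-axis in the box is on the curve.
The integer polynomial consistent with all of this is the stated p.

3*x^3 + x*y^2 - 3*x^2 - 2*x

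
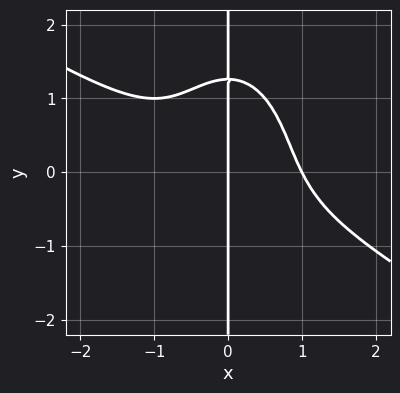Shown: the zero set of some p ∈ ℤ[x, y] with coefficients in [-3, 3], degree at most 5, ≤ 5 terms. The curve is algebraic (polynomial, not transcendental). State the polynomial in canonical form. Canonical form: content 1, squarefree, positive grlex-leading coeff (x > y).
(a) deg p = 4.
(b) Reading off the gridlines: every point of the y-axis in the box is on the curve; among the integer gridlines, it crosses the x-axis at x ∈ {0, 1}.
(c) Putting this together gives p.

2*x^4 + 3*x^3*y + x*y^3 - 2*x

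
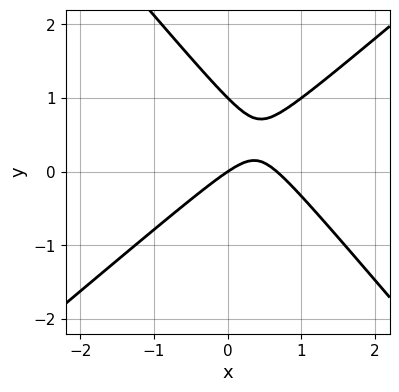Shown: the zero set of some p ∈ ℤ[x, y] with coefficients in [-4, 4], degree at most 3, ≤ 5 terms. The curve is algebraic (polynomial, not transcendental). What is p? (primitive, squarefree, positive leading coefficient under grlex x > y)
3*x^2 - x*y - 3*y^2 - 2*x + 3*y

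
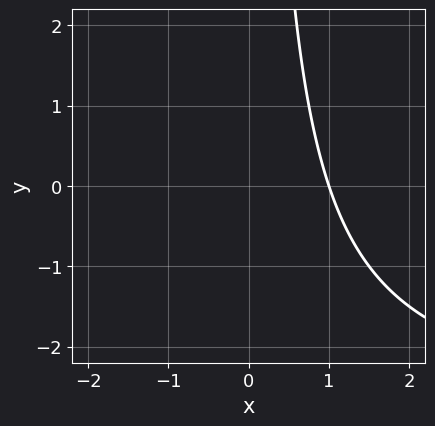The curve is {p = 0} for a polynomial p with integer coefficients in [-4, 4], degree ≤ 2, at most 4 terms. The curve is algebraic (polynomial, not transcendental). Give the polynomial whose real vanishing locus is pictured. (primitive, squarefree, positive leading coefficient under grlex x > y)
x*y + 3*x - 3

1. The degree is 2 — no degree-1 curve has this shape.
2. Observable constraints: it crosses the x-axis at the gridline x = 1; it misses every integer gridline on the y-axis.
3. The integer polynomial consistent with all of this is the stated p.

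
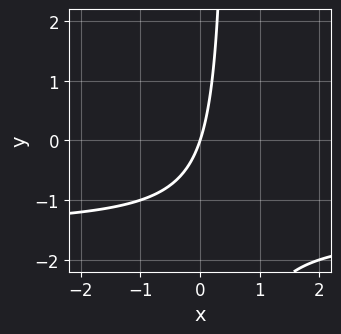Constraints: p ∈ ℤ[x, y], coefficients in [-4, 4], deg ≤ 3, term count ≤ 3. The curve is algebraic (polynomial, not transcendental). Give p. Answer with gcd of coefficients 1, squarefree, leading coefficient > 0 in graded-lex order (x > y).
1. The degree is 2 — a generic line meets the curve in up to 2 points.
2. From the visible intercepts: it meets the x-axis at x = 0 (among the integer gridlines); it meets the y-axis at y = 0 (among the integer gridlines).
3. Solving for integer coefficients yields p as stated.

2*x*y + 3*x - y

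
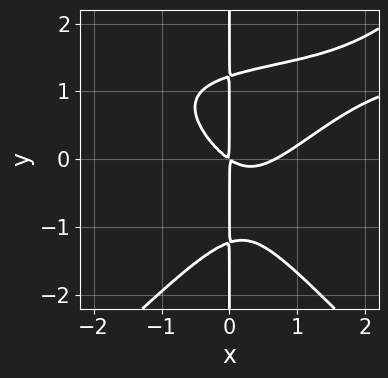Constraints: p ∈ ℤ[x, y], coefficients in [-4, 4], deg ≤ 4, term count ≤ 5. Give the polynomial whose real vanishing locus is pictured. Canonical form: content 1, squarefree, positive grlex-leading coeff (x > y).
First, the degree is 4 — a generic line meets the curve in up to 4 points.
Then, observable constraints: every point of the y-axis in the box is on the curve.
Finally, the integer polynomial consistent with all of this is the stated p.

2*x^3*y - 2*x*y^3 - 3*x^3 + 2*x^2 + 3*x*y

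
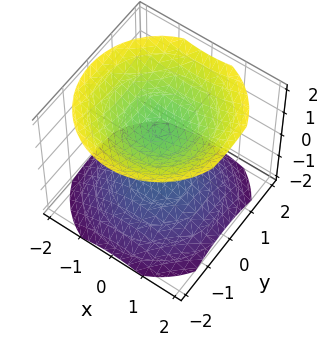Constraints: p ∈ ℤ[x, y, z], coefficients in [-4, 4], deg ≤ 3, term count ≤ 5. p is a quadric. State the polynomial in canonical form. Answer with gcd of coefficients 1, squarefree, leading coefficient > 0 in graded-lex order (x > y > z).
2*x^2 + 2*y^2 - 3*z^2 + 3

First, there are 2 components. They look like related sheets of one shape, so recover p as a whole.
Then, deg p = 2. Two separate bowl-shaped sheets opening away from each other; a quadric.
Then, symmetry: the z-axis is an axis of rotation, so x and y enter only as x² + y²; it's symmetric under z → −z, forcing even powers of z.
Then, from the axis intercepts and sections: it misses every integer gridline on the y-axis; among the integer gridlines, it crosses the z-axis at z ∈ {-1, 1}.
Finally, solving for integer coefficients yields p as stated.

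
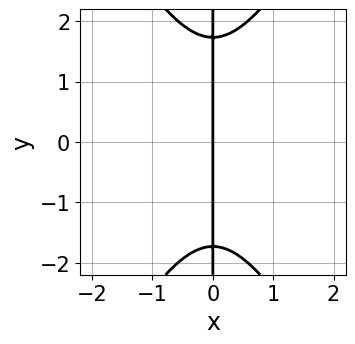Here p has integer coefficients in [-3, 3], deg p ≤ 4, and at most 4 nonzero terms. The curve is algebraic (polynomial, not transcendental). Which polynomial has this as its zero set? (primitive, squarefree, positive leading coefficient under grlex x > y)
Degree: the shape is more complex than any degree-2 curve, so deg p = 3.
Symmetries: it's symmetric under y → −y, forcing even powers of y.
From the visible intercepts: the visible y-axis segment lies entirely on the curve; it meets the x-axis at x = 0 (among the integer gridlines).
Putting this together gives p.

3*x^3 - x*y^2 + 3*x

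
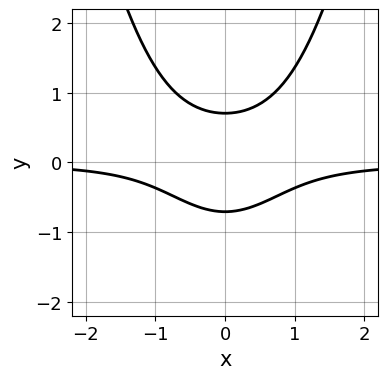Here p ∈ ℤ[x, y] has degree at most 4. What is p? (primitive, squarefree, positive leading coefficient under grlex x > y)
2*x^2*y - 2*y^2 + 1

Degree: the shape is more complex than any degree-2 curve, so deg p = 3.
Symmetries: the x ↦ −x reflection is a symmetry, so x appears only in even powers.
From the visible intercepts: it misses every integer gridline on the x-axis.
These observations pin down the coefficients.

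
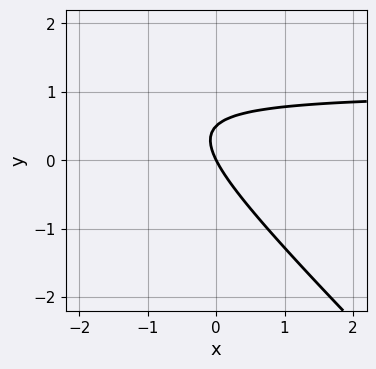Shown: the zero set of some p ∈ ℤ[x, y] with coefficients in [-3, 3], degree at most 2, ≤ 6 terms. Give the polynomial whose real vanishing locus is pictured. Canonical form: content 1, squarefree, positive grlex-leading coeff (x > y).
2*x*y + 2*y^2 - 2*x - y

deg p = 2.
Against the integer gridlines: it meets the y-axis at y = 0 (among the integer gridlines); it meets the x-axis at x = 0 (among the integer gridlines).
These observations pin down the coefficients.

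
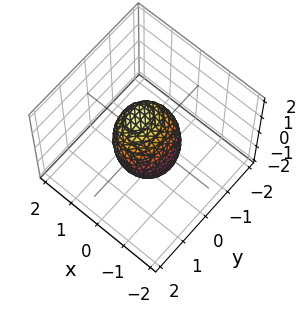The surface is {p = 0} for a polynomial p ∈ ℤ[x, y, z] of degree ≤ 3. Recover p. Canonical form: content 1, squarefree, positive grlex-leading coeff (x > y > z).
3*x^2 - 2*x*z + 2*y^2 + 2*z^2 - 2

1. Degree: the shape is more complex than any degree-1 surface, so deg p = 2.
2. Checking where it meets the axes: among the integer gridlines, it crosses the z-axis at z ∈ {-1, 1}; the y-axis gridline crossings are at y ∈ {-1, 1}.
3. These observations pin down the coefficients.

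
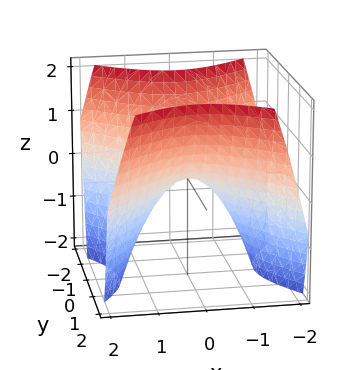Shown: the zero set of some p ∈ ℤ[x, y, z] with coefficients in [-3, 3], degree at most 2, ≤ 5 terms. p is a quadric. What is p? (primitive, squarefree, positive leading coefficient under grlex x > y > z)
1. Degree: a hyperbolic paraboloid; a quadric, so deg p = 2.
2. Symmetries: it's symmetric under x → −x, forcing even powers of x; it's symmetric under y → −y, forcing even powers of y.
3. From the axis intercepts and sections: it crosses the z-axis at the gridline z = 0; one x-axis crossing is at x = 0; it crosses the y-axis at the gridline y = 0.
4. Matching integer coefficients to the picture gives p.

x^2 - y^2 + z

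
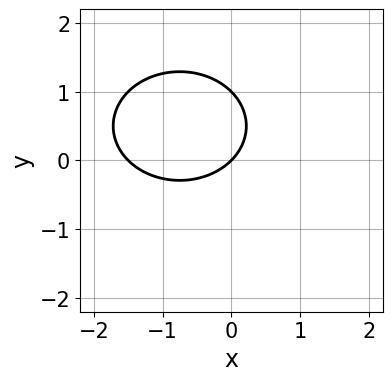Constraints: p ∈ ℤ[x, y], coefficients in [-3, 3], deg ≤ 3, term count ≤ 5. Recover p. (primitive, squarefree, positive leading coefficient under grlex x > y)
First, degree: the shape is more complex than any degree-1 curve, so deg p = 2.
Then, against the integer gridlines: the y-axis gridline crossings are at y ∈ {0, 1}; it crosses the x-axis at the gridline x = 0.
Finally, together with the visible shape, these determine p as stated.

2*x^2 + 3*y^2 + 3*x - 3*y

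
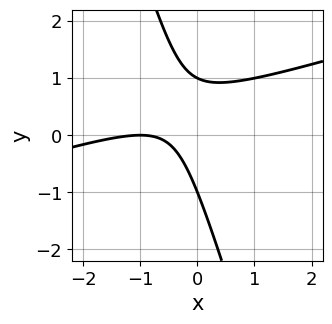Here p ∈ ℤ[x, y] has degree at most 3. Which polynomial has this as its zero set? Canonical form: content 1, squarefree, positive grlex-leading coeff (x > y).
x^2 - 3*x*y - y^2 + 2*x + 1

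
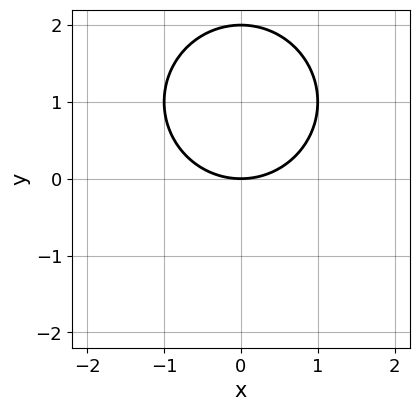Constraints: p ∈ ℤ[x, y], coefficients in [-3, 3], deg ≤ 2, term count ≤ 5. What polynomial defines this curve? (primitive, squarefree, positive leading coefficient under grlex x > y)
x^2 + y^2 - 2*y

The degree is 2 — no degree-1 curve has this shape.
Symmetries: mirror symmetry x ↦ −x ⇒ only even powers of x.
From the axis intercepts and sections: among the integer gridlines, it crosses the y-axis at y ∈ {0, 2}; it meets the x-axis at x = 0 (among the integer gridlines).
Assembling these constraints gives the stated polynomial.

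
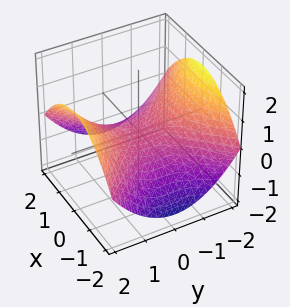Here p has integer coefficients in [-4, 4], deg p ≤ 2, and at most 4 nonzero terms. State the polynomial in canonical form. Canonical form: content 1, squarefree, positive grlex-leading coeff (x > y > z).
Degree: a saddle surface; a quadric, so deg p = 2.
Symmetries: mirror symmetry x ↦ −x ⇒ only even powers of x; the y ↦ −y reflection is a symmetry, so y appears only in even powers.
Checking where it meets the axes: one z-axis crossing is at z = 0; it crosses the x-axis at the gridline x = 0.
Solving for integer coefficients yields p as stated.

x^2 - y^2 + 3*z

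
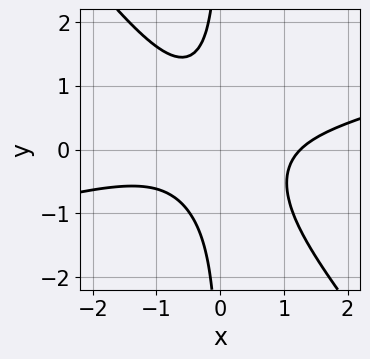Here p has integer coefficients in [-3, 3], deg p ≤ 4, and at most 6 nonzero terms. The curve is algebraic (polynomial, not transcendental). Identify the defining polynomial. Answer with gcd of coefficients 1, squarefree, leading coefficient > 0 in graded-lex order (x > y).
First, degree: a generic line meets the curve in up to 3 points, so deg p = 3.
Then, from the axis intercepts and sections: it misses every integer gridline on the y-axis.
Finally, assembling these constraints gives the stated polynomial.

x^3 - 3*x^2*y - 3*x*y^2 - 2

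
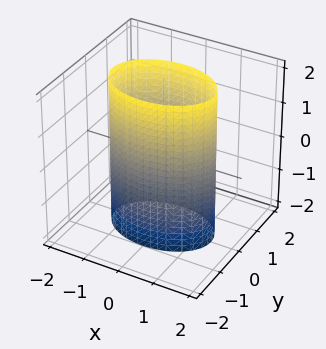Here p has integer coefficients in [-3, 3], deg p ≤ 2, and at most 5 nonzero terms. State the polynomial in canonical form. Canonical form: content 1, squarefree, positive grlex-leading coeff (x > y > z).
The degree is 2 — a cylinder; a quadric.
Symmetries: it's symmetric under x → −x, forcing even powers of x; it's symmetric under y → −y, forcing even powers of y; the z ↦ −z reflection is a symmetry, so z appears only in even powers.
From the axis intercepts and sections: the y-axis gridline crossings are at y ∈ {-1, 1}; no z-intercept at any integer in the box.
Fitting integer coefficients to these (and the overall shape) gives p.

x^2 + 2*y^2 - 2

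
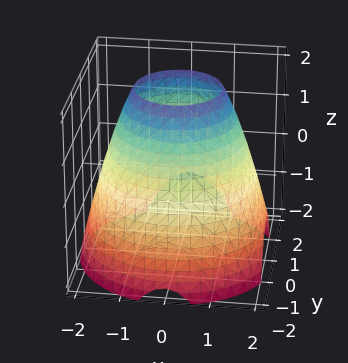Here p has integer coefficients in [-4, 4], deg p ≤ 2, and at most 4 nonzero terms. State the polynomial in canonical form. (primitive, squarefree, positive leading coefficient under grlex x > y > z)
First, deg p = 2. A generic line meets the surface in up to 2 points.
Next, symmetry: the surface is invariant under rotation about z: p = q(x² + y², z).
Next, from the axis intercepts and sections: no z-intercept at any integer in the box; a circular section at z = 2 has radius exactly 1.
Finally, solving for integer coefficients yields p as stated.

x^2 + y^2 + z - 3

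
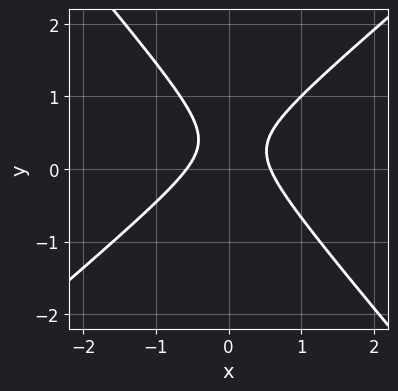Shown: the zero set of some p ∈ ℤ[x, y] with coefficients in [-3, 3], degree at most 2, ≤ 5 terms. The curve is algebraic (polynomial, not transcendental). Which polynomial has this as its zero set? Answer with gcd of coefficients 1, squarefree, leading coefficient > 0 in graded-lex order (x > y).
First, deg p = 2.
Then, checking where it meets the axes: the curve avoids every integer y-axis point in the box.
Finally, assembling these constraints gives the stated polynomial.

3*x^2 - x*y - 3*y^2 + 2*y - 1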